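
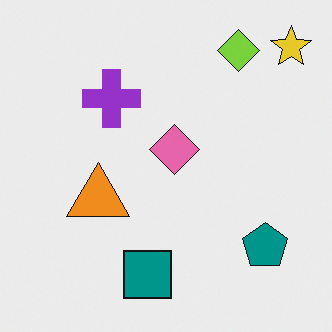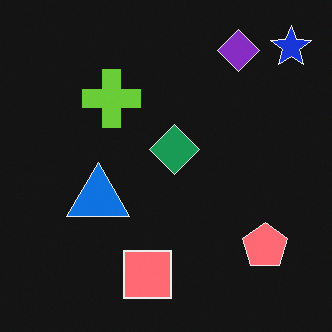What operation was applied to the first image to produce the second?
The transformation is: color-inverted (negative).

The light background has become dark and every shape's color is its complement — a photographic negative.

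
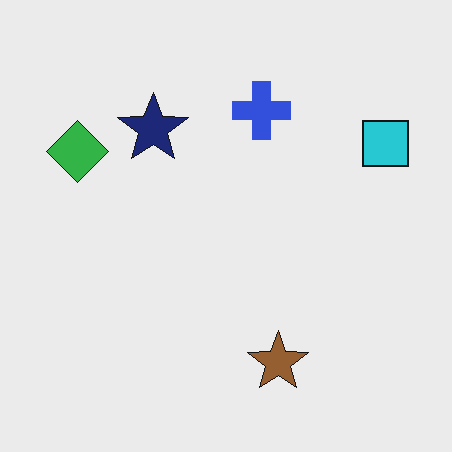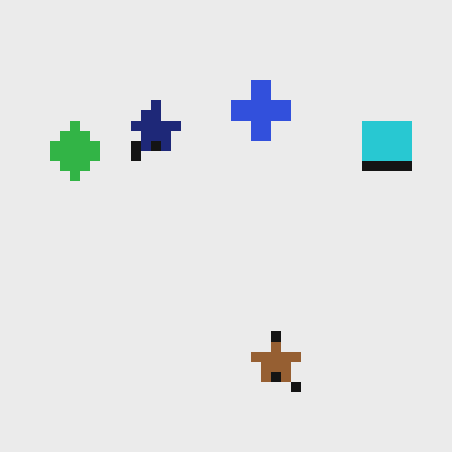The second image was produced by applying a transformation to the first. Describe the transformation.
This is the original image coarsely pixelated.

Shapes are reduced to large square blocks; fine edges and outlines are lost — a downscale-then-upscale (mosaic) effect.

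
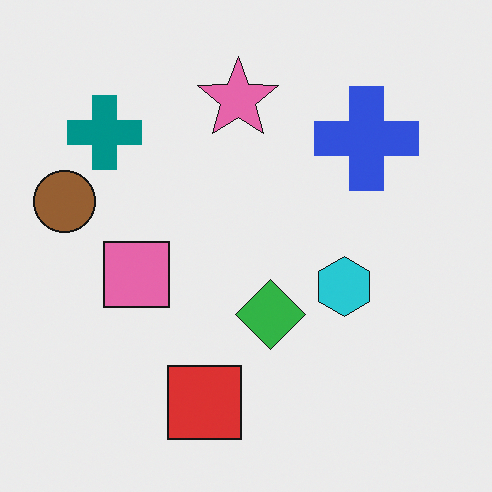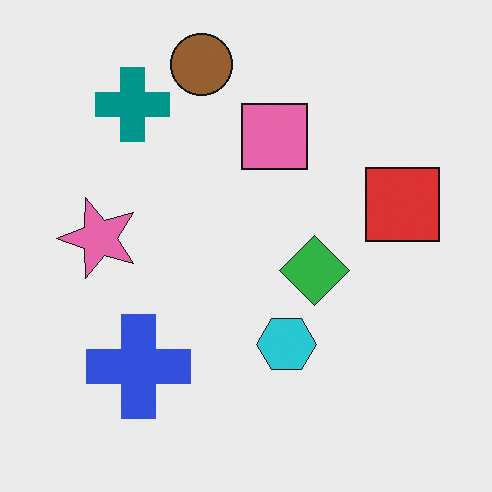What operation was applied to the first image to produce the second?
The second image is the first transposed (reflected across the top-left ↔ bottom-right diagonal).

Shapes have swapped their row and column positions — what was in the top-right is now in the bottom-left — a diagonal reflection.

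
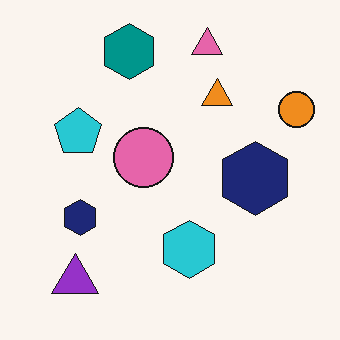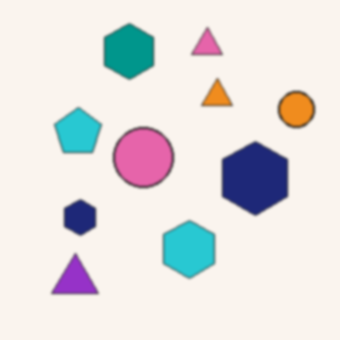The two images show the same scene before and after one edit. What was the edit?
It was slightly softened.

Shape edges and outlines are uniformly softened across the whole image.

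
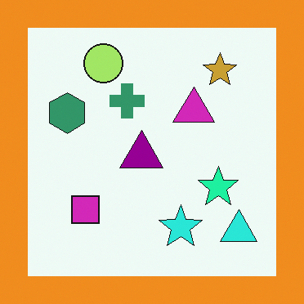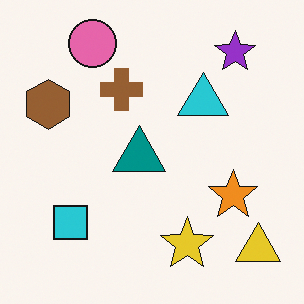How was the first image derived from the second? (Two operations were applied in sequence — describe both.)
The transformation is: hue-shifted by a moderate amount, then framed with a orange border.

Every shape's color has rotated by the same amount around the hue wheel — a uniform hue shift. A solid orange frame runs around the edge of the first image, with the content slightly shrunk inside it.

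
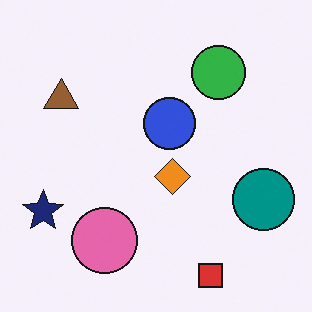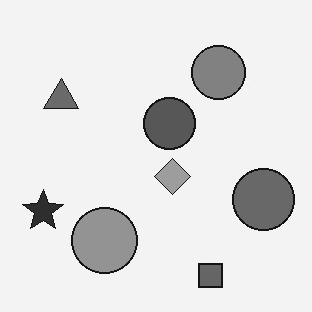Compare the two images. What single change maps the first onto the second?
Converted to grayscale.

All color is removed — every shape is now a shade of grey.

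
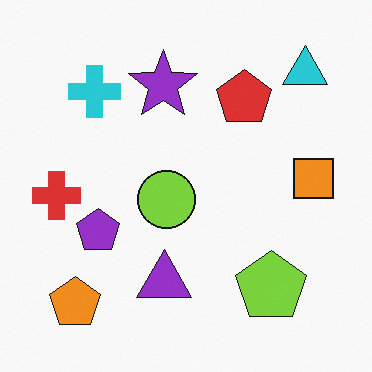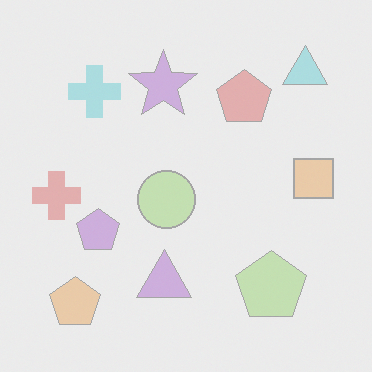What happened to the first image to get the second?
The transformation is: given much lower contrast.

Tones are pushed toward mid-grey across the whole image — a global contrast change.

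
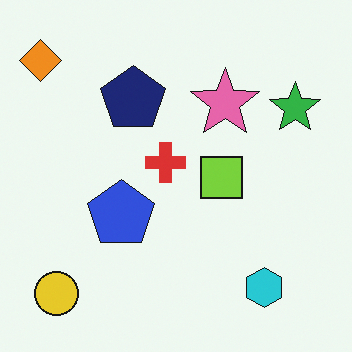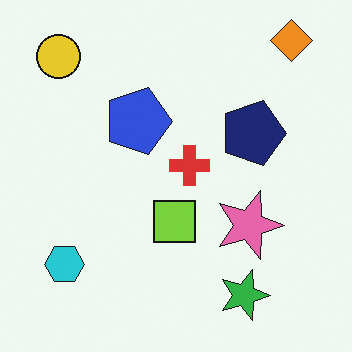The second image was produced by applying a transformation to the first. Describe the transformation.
This is the original image rotated 90° clockwise.

The orange diamond sits in the top-left of the first image and the top-right of the second — consistent with a whole-image 90° clockwise rotation.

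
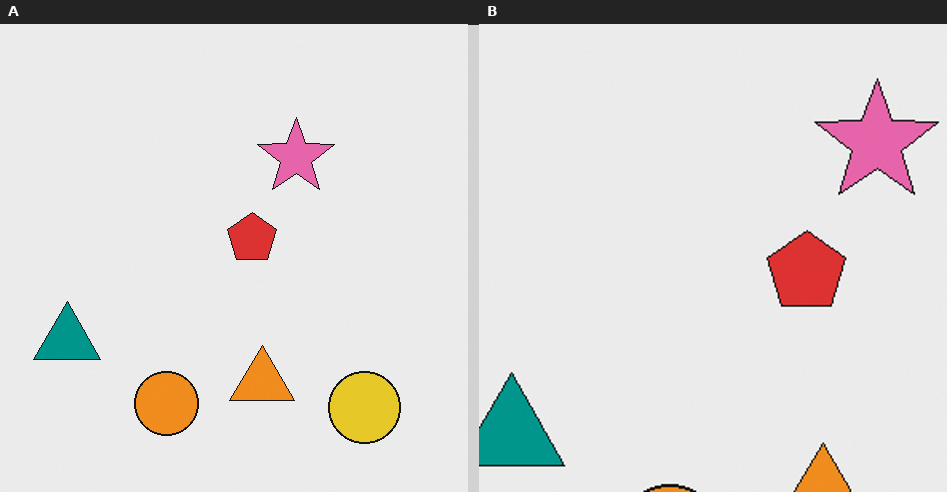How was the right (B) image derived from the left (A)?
The transformation is: cropped to a modestly smaller region and rescaled.

The visible shapes are larger and the field of view is narrower; shapes near the original edges may be partly or wholly outside the frame — a crop-and-rescale.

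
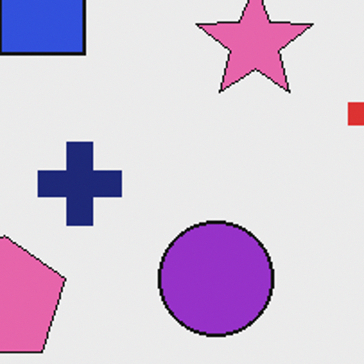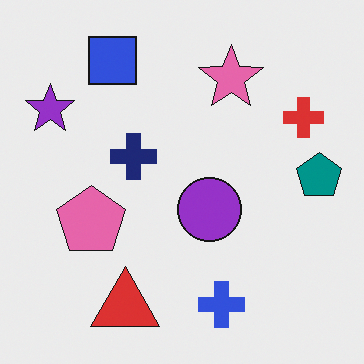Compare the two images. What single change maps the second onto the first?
The first image is the second cropped tightly and scaled back up.

The visible shapes are larger and the field of view is narrower; shapes near the original edges may be partly or wholly outside the frame — a crop-and-rescale.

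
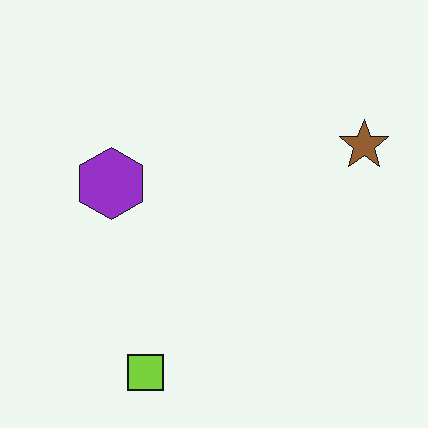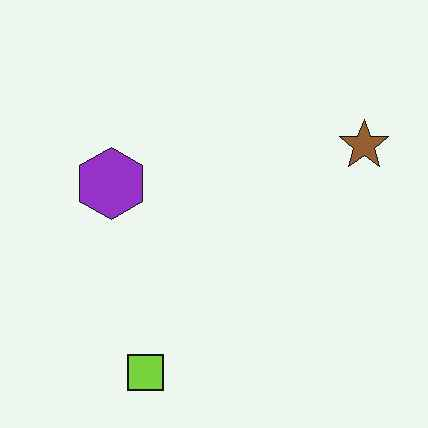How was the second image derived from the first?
The image was JPEG-compressed with visible artifacts.

Blocky 8×8 compression artifacts appear around shape edges and the flat background shows ringing — characteristic JPEG degradation.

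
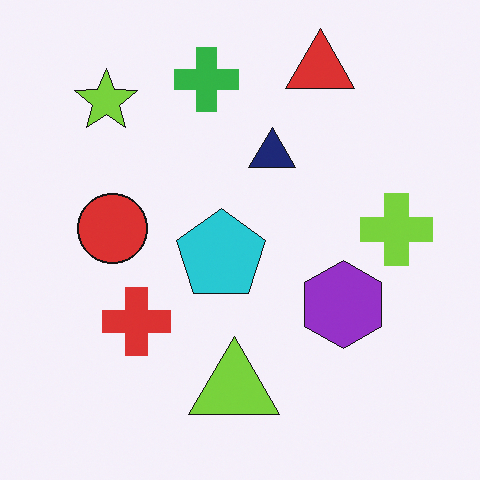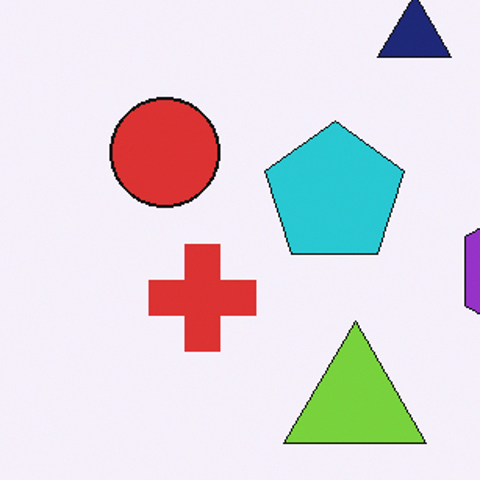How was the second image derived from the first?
Cropped to a modestly smaller region and rescaled.

The visible shapes are larger and the field of view is narrower; shapes near the original edges may be partly or wholly outside the frame — a crop-and-rescale.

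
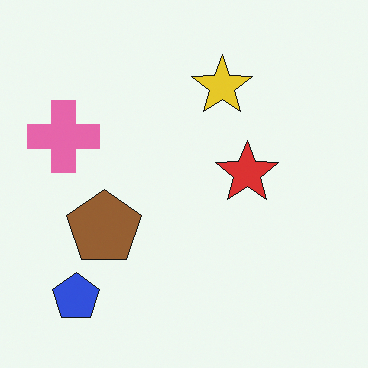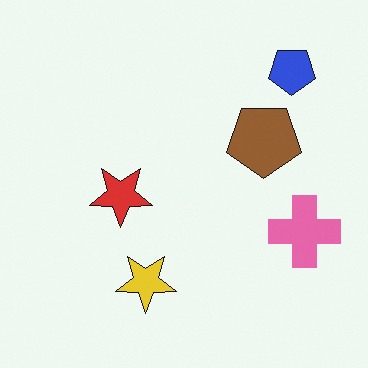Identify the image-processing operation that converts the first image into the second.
It was rotated 180°.

The blue pentagon sits in the bottom-left of the first image and the top-right of the second — consistent with a whole-image 180° rotation.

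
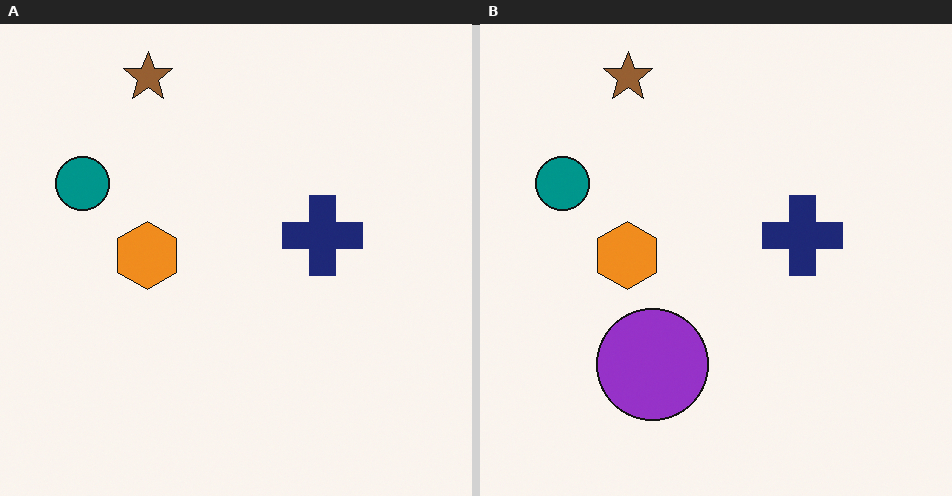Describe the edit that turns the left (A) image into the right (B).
It was overlaid with an additional purple circle.

A purple circle appears in the right (B) image that is absent from the left (A).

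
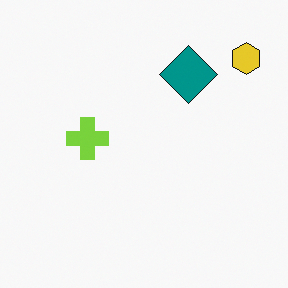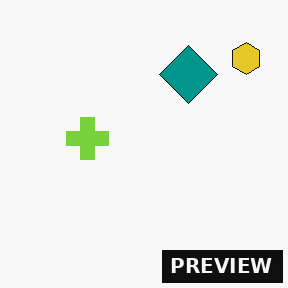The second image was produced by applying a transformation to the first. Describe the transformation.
It was watermarked with the text "PREVIEW" in the lower-right corner.

A dark label reading "PREVIEW" appears in the lower-right corner.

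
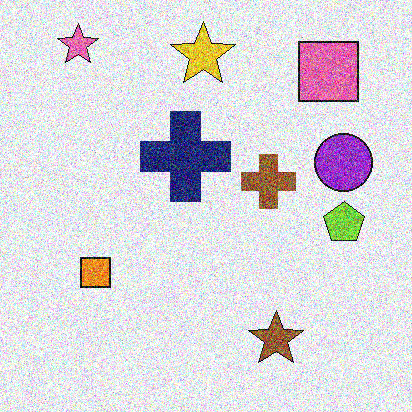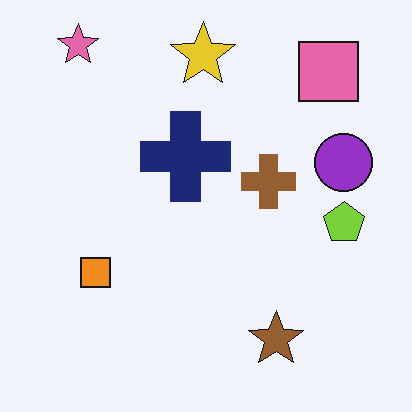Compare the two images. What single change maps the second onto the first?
This is the original image degraded with heavy additive noise.

Random speckle covers the whole image, including the flat background.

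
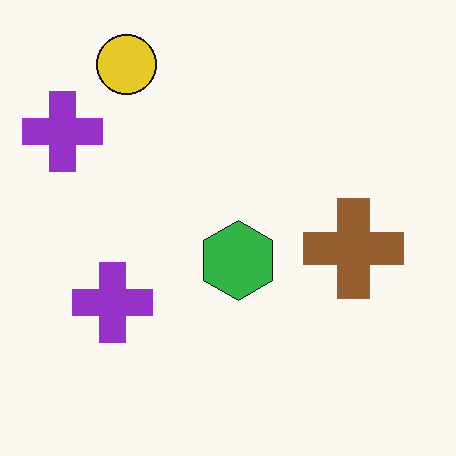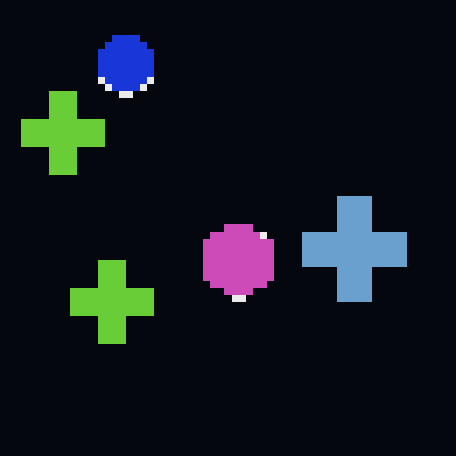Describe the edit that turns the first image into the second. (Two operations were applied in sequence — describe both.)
The second image is the first moderately pixelated, then color-inverted (negative).

Shapes are reduced to large square blocks; fine edges and outlines are lost — a downscale-then-upscale (mosaic) effect. The light background has become dark and every shape's color is its complement — a photographic negative.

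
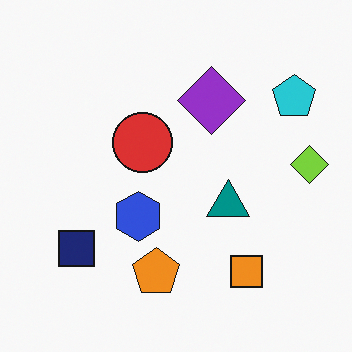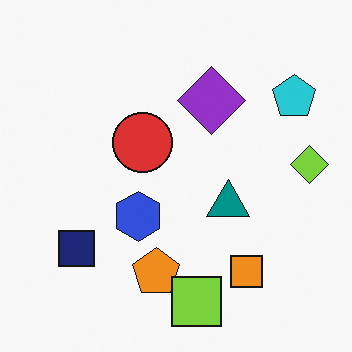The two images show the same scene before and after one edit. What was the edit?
Overlaid with an additional lime square.

A lime square appears in the second image that is absent from the first.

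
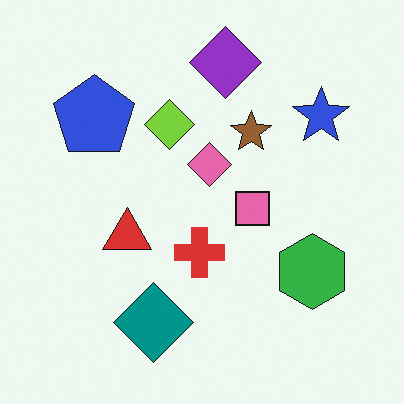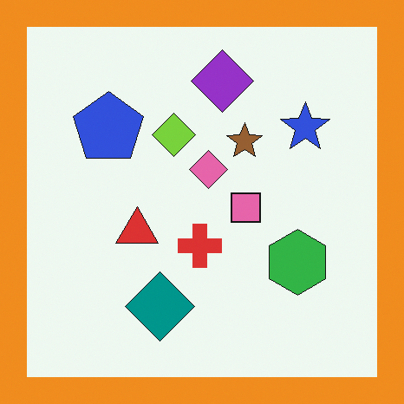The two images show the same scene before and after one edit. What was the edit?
This is the original image framed with a orange border.

A solid orange frame runs around the edge of the second image, with the content slightly shrunk inside it.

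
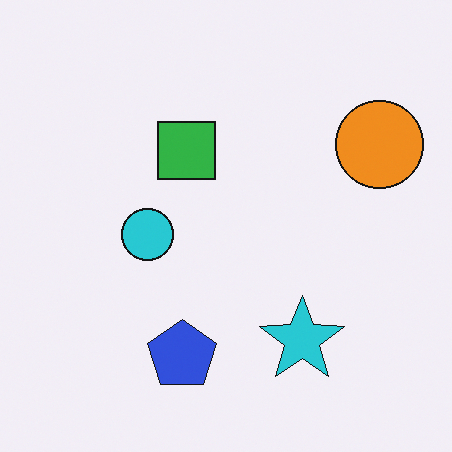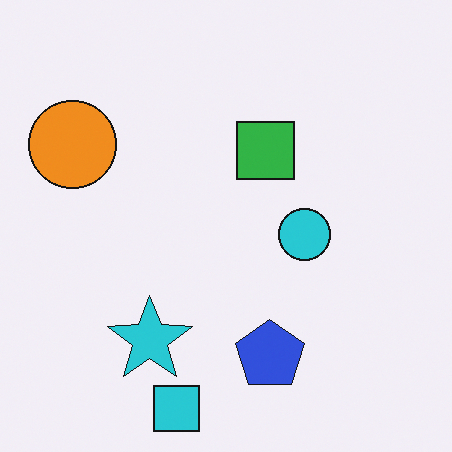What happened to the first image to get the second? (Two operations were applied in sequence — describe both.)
It was flipped horizontally (left ↔ right), then overlaid with an additional cyan square.

The orange circle is in the top-right of the first image and the top-left of the second — shapes on opposite sides of the vertical midline have swapped in a mirror flip. A cyan square appears in the second image that is absent from the first.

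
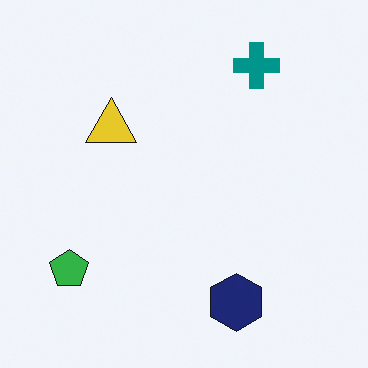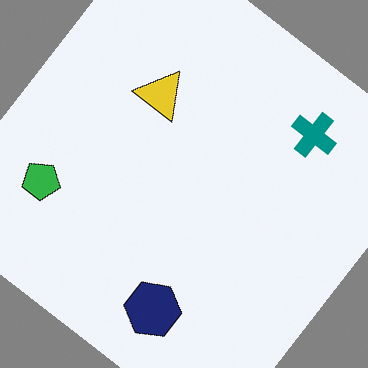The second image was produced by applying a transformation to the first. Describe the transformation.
This is the original image rotated clockwise by a large amount — several tens of degrees.

Every shape is tilted by the same angle and the image corners show triangular fill wedges — a whole-image rotation by a non-right angle.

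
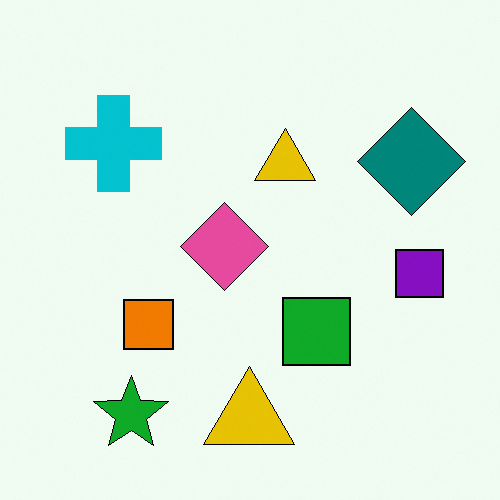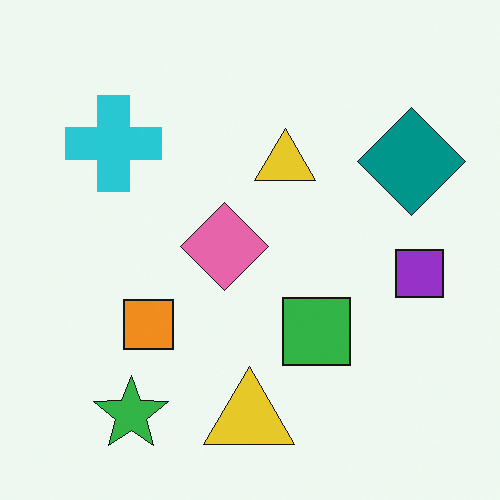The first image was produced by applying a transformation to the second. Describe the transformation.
This is the original image given slightly increased contrast.

Tones are pushed away from mid-grey across the whole image — a global contrast change.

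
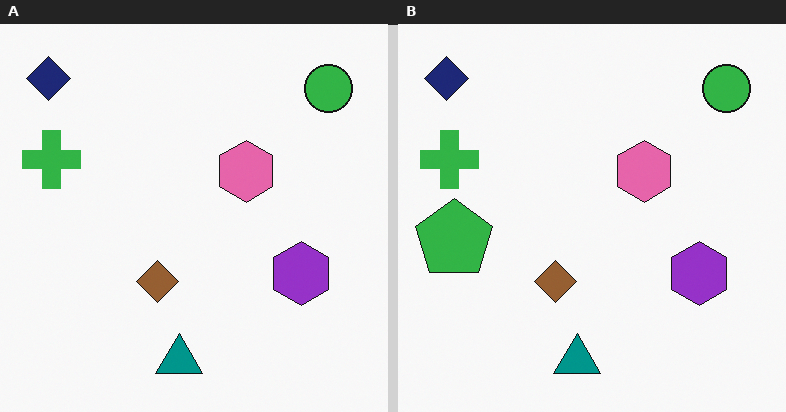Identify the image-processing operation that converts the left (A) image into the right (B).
Overlaid with an additional green pentagon.

A green pentagon appears in the right (B) image that is absent from the left (A).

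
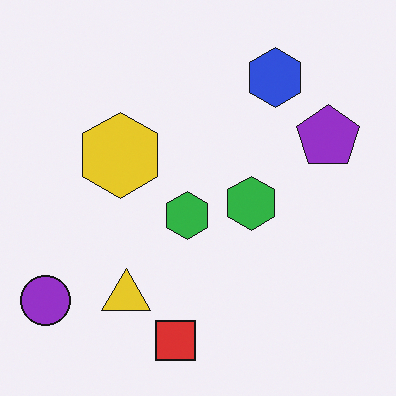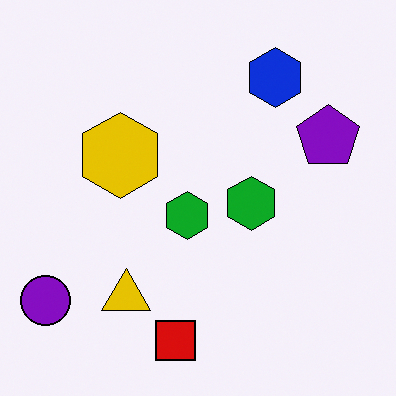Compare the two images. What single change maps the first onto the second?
The transformation is: given slightly increased contrast.

Tones are pushed away from mid-grey across the whole image — a global contrast change.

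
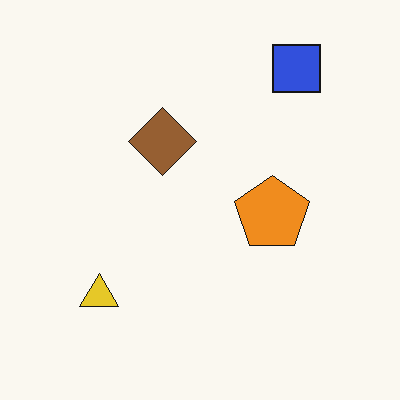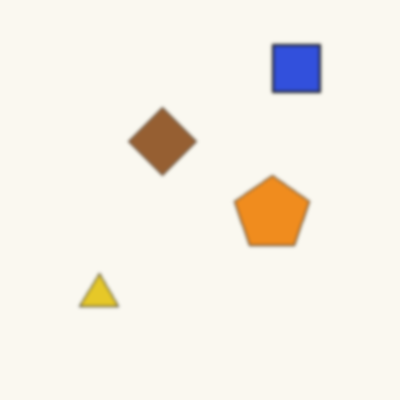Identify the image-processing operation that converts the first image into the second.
Slightly softened.

Shape edges and outlines are uniformly softened across the whole image.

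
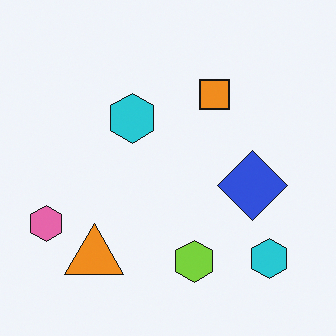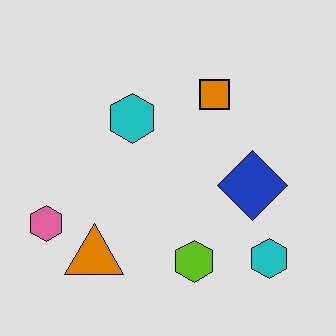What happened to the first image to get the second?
The transformation is: posterized to a reduced palette.

Each flat color has snapped to a coarser quantized level — most visibly, the near-white background has dropped to a flat grey.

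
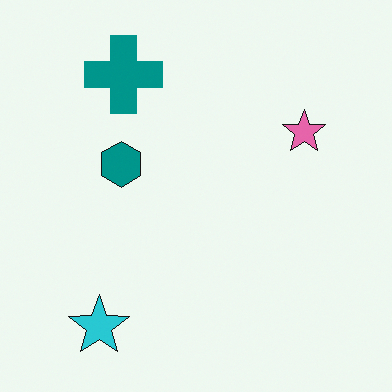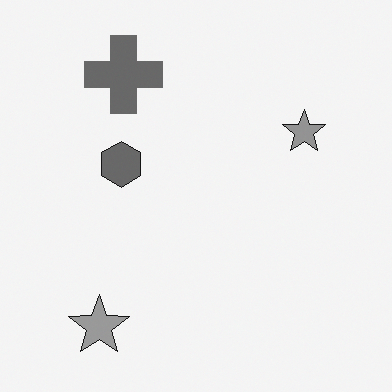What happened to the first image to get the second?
Converted to grayscale.

All color is removed — every shape is now a shade of grey.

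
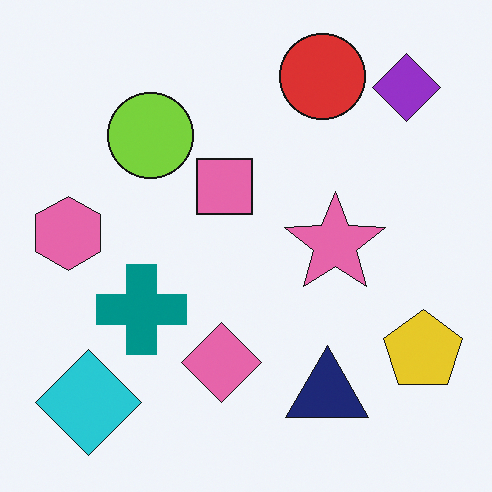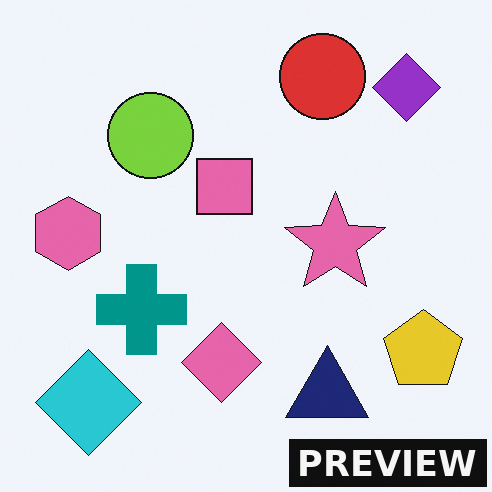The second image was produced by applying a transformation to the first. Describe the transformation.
This is the original image watermarked with the text "PREVIEW" in the lower-right corner.

A dark label reading "PREVIEW" appears in the lower-right corner.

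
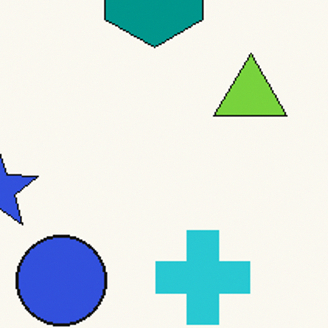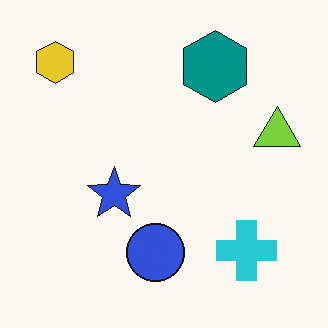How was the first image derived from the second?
It was cropped to a modestly smaller region and rescaled.

The visible shapes are larger and the field of view is narrower; shapes near the original edges may be partly or wholly outside the frame — a crop-and-rescale.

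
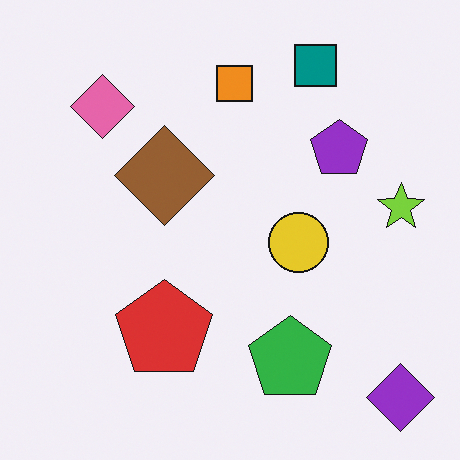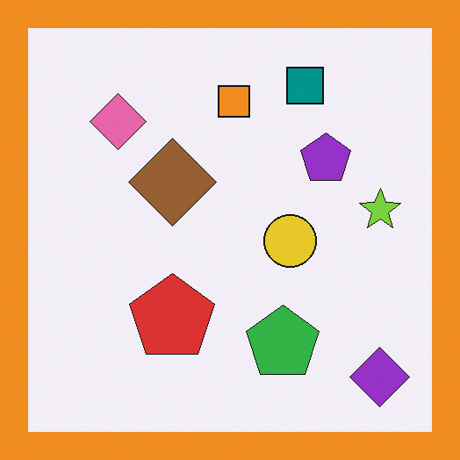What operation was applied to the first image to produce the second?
It was framed with a orange border.

A solid orange frame runs around the edge of the second image, with the content slightly shrunk inside it.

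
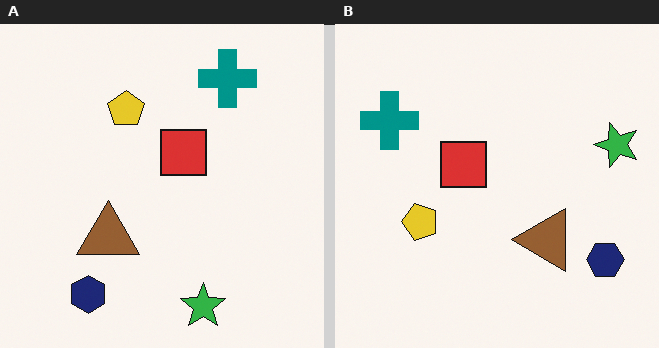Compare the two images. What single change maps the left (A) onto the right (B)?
The image was rotated 90° counter-clockwise.

The navy hexagon sits in the bottom-left of the left (A) image and the bottom-right of the right (B) — consistent with a whole-image 90° counter-clockwise rotation.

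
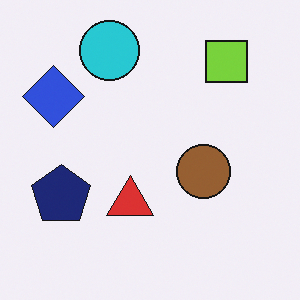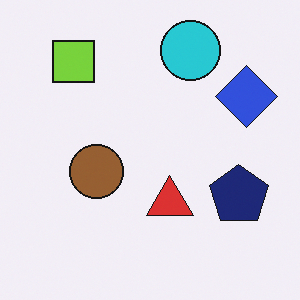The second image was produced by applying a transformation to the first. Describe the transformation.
This is the original image flipped horizontally (left ↔ right).

The blue diamond is in the top-left of the first image and the top-right of the second — shapes on opposite sides of the vertical midline have swapped in a mirror flip.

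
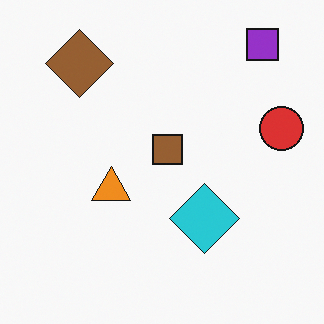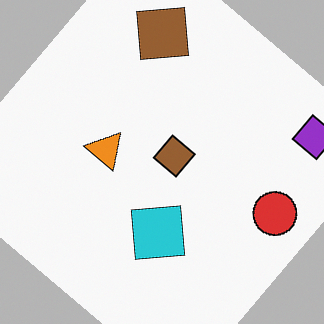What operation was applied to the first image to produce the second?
The image was rotated clockwise by a large amount — several tens of degrees.

Every shape is tilted by the same angle and the image corners show triangular fill wedges — a whole-image rotation by a non-right angle.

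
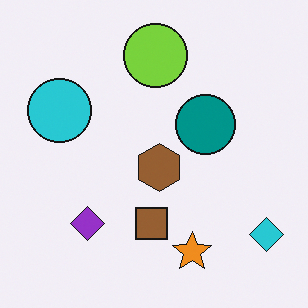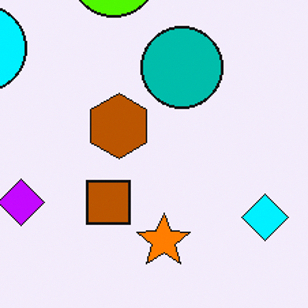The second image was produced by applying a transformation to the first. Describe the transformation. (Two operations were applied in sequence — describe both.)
The image was heavily oversaturated, then cropped slightly and scaled back up.

All colors are more vivid — a global saturation change. The visible shapes are larger and the field of view is narrower; shapes near the original edges may be partly or wholly outside the frame — a crop-and-rescale.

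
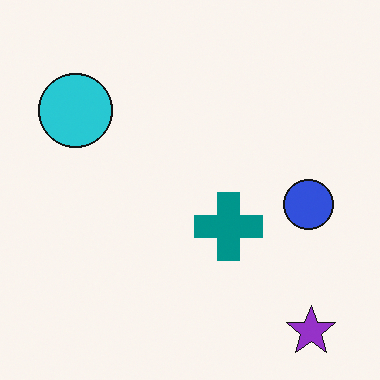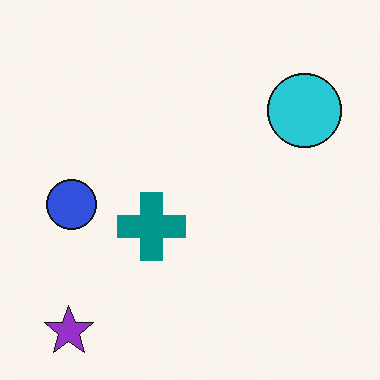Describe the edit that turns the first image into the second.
The second image is the first flipped horizontally (left ↔ right).

The purple star is in the bottom-right of the first image and the bottom-left of the second — shapes on opposite sides of the vertical midline have swapped in a mirror flip.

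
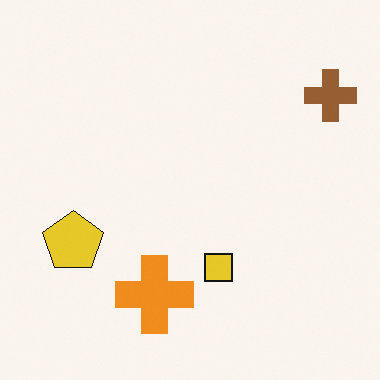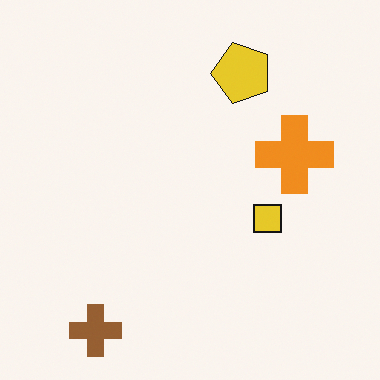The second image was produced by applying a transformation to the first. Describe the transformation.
The image was transposed (reflected across the top-left ↔ bottom-right diagonal).

Shapes have swapped their row and column positions — what was in the top-right is now in the bottom-left — a diagonal reflection.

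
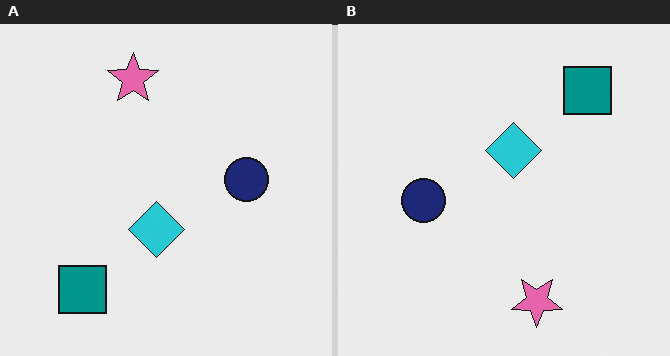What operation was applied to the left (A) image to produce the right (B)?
This is the original image rotated 180°.

The teal square sits in the bottom-left of the left (A) image and the top-right of the right (B) — consistent with a whole-image 180° rotation.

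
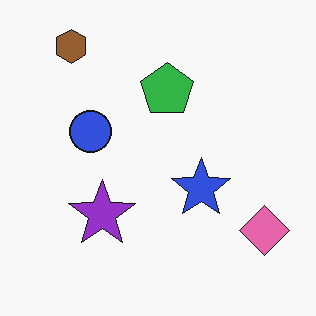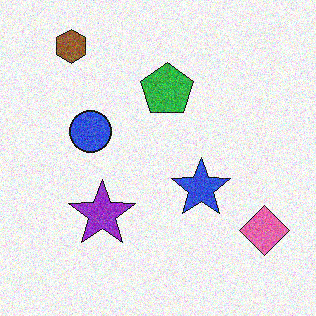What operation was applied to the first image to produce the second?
It was degraded with visible gaussian noise.

Random speckle covers the whole image, including the flat background.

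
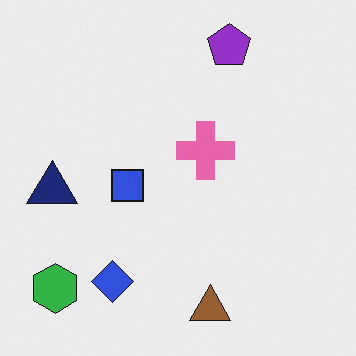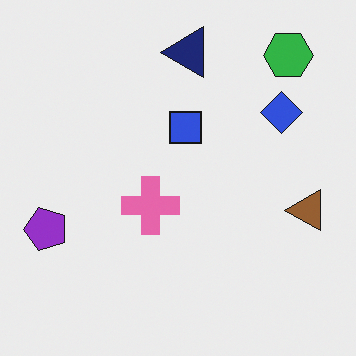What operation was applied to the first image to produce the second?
This is the original image transposed (reflected across the top-left ↔ bottom-right diagonal).

Shapes have swapped their row and column positions — what was in the top-right is now in the bottom-left — a diagonal reflection.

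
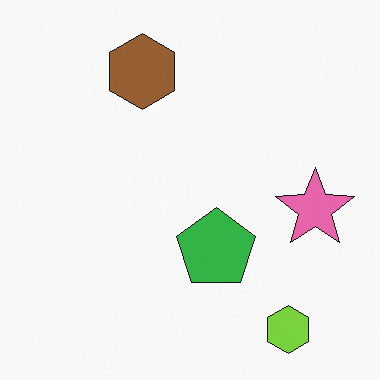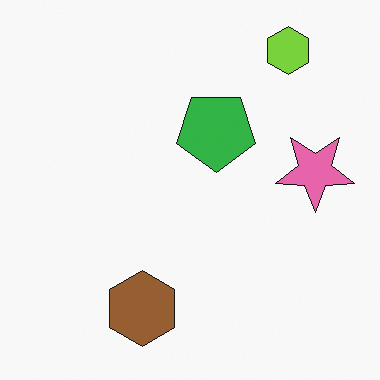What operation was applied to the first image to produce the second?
The transformation is: flipped vertically (top ↔ bottom).

The lime hexagon is in the bottom-right of the first image and the top-right of the second — shapes on opposite sides of the horizontal midline have swapped in a mirror flip.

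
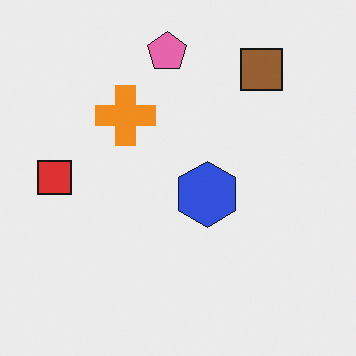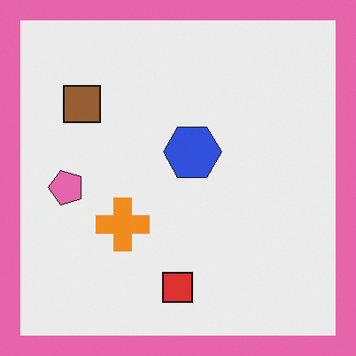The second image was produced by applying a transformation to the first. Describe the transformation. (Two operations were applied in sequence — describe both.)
Rotated 90° counter-clockwise, then framed with a pink border.

The brown square sits in the top-right of the first image and the top-left of the second — consistent with a whole-image 90° counter-clockwise rotation. A solid pink frame runs around the edge of the second image, with the content slightly shrunk inside it.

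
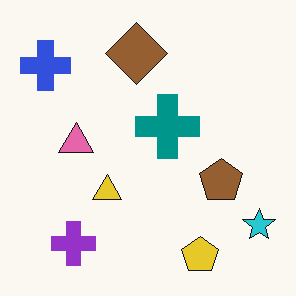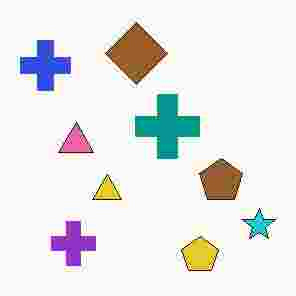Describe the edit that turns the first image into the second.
The image was degraded with heavy JPEG compression.

Blocky 8×8 compression artifacts appear around shape edges and the flat background shows ringing — characteristic JPEG degradation.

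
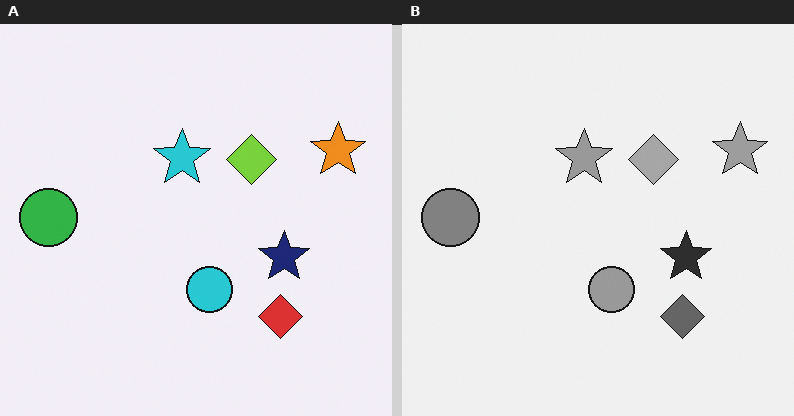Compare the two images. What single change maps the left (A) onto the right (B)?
It was converted to grayscale.

All color is removed — every shape is now a shade of grey.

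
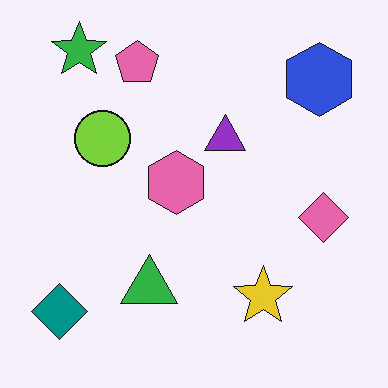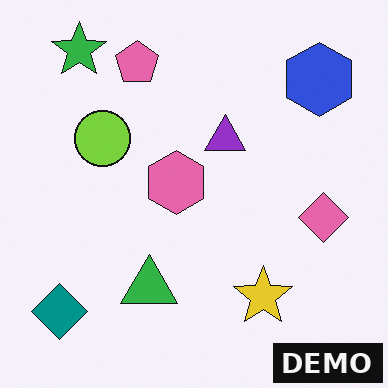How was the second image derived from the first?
The image was watermarked with the text "DEMO" in the lower-right corner.

A dark label reading "DEMO" appears in the lower-right corner.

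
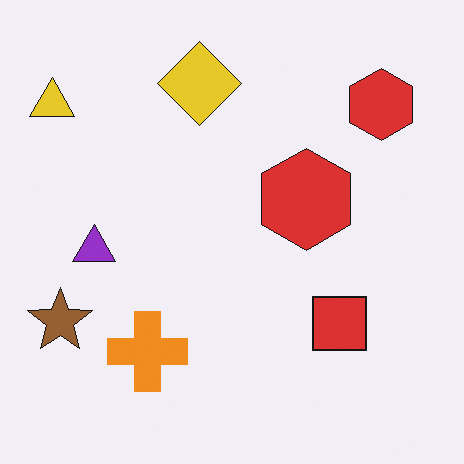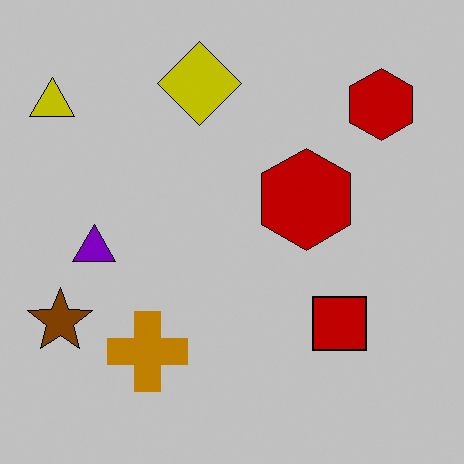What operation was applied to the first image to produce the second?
This is the original image aggressively posterized.

Each flat color has snapped to a coarser quantized level — most visibly, the near-white background has dropped to a flat grey.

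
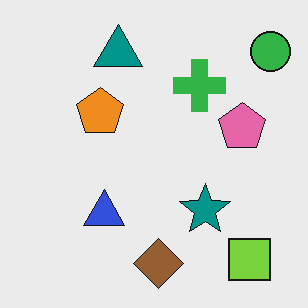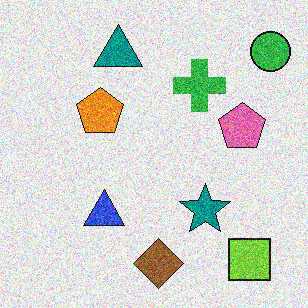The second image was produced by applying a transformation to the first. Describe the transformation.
This is the original image degraded with a thick layer of grain.

Random speckle covers the whole image, including the flat background.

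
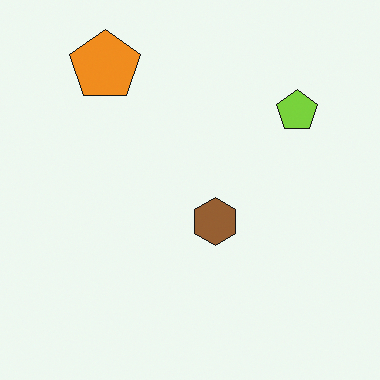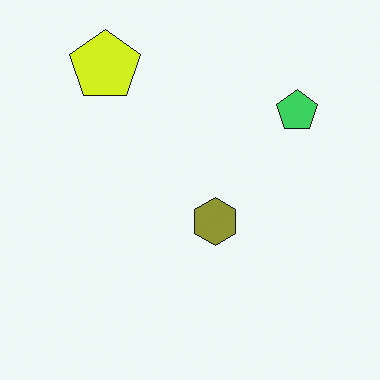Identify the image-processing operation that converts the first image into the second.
The transformation is: hue-shifted by a small amount.

Every shape's color has rotated by the same amount around the hue wheel — a uniform hue shift.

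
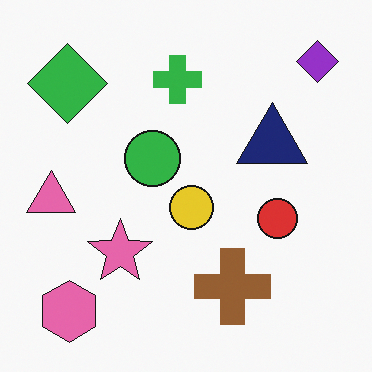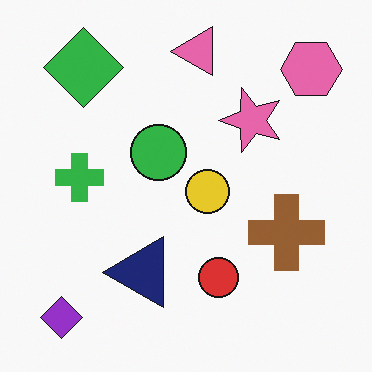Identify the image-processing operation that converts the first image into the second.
Transposed (reflected across the top-left ↔ bottom-right diagonal).

Shapes have swapped their row and column positions — what was in the top-right is now in the bottom-left — a diagonal reflection.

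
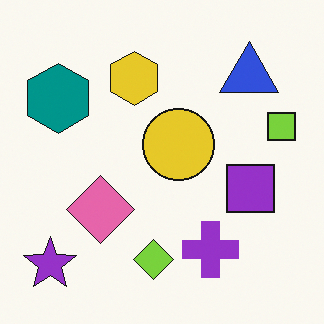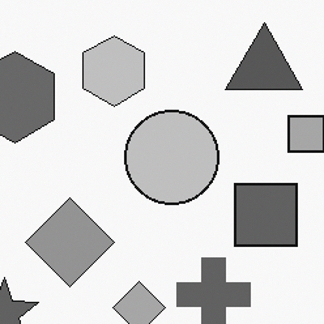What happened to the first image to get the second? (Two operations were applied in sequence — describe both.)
It was converted to grayscale, then cropped to a modestly smaller region and rescaled.

All color is removed — every shape is now a shade of grey. The visible shapes are larger and the field of view is narrower; shapes near the original edges may be partly or wholly outside the frame — a crop-and-rescale.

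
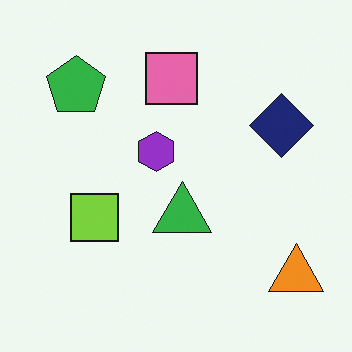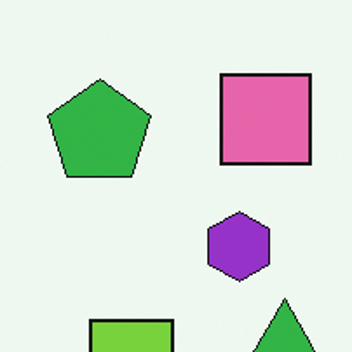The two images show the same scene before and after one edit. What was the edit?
The transformation is: cropped to a noticeably smaller region and rescaled.

The visible shapes are larger and the field of view is narrower; shapes near the original edges may be partly or wholly outside the frame — a crop-and-rescale.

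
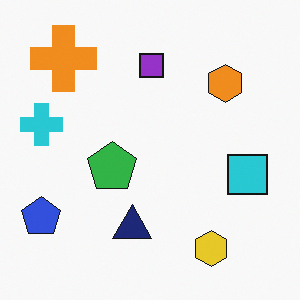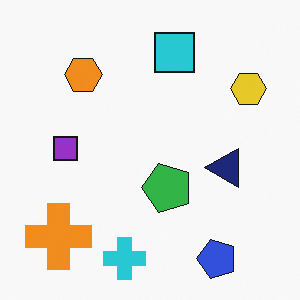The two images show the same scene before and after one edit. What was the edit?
Rotated 90° counter-clockwise.

The blue pentagon sits in the bottom-left of the first image and the bottom-right of the second — consistent with a whole-image 90° counter-clockwise rotation.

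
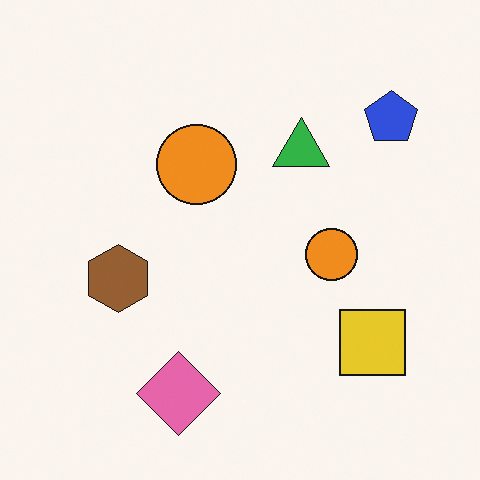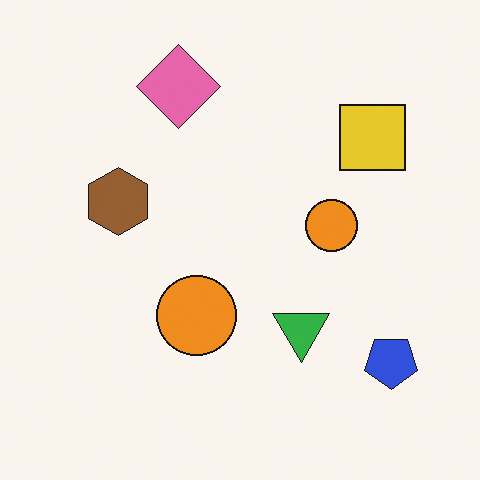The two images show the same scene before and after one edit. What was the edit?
The transformation is: flipped vertically (top ↔ bottom).

The pink diamond is in the bottom of the first image and the top of the second — shapes on opposite sides of the horizontal midline have swapped in a mirror flip.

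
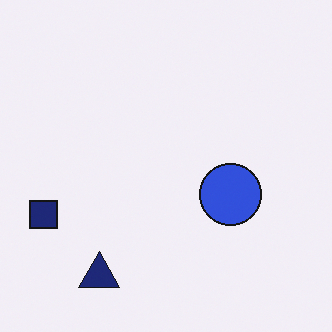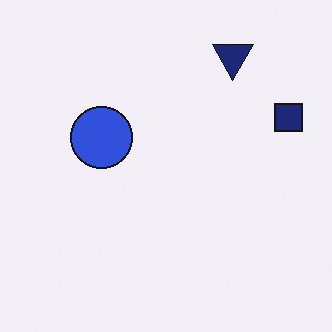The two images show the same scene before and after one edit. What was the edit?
The transformation is: rotated 180°.

The navy square sits in the left of the first image and the right of the second — consistent with a whole-image 180° rotation.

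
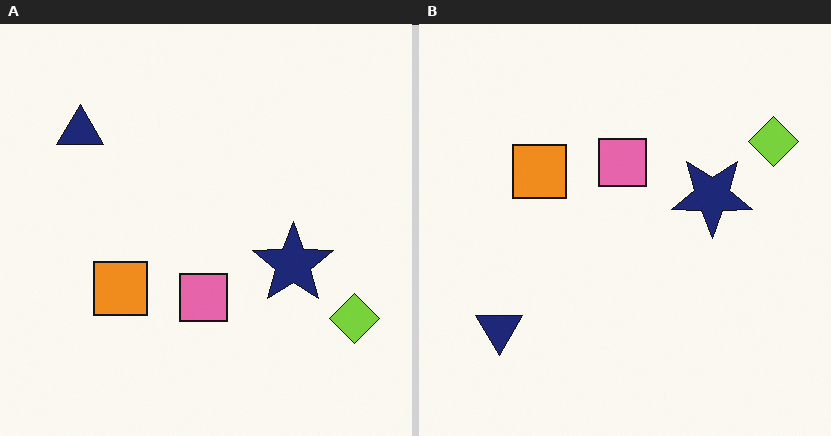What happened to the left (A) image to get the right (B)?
This is the original image flipped vertically (top ↔ bottom).

The navy triangle is in the top-left of the left (A) image and the bottom-left of the right (B) — shapes on opposite sides of the horizontal midline have swapped in a mirror flip.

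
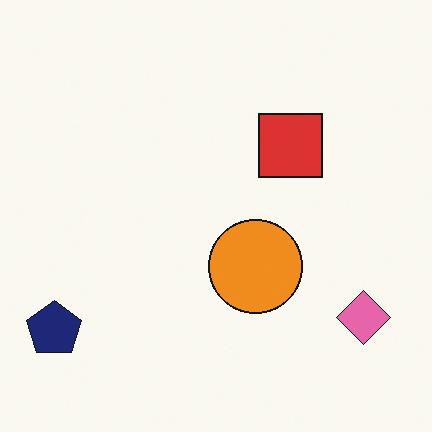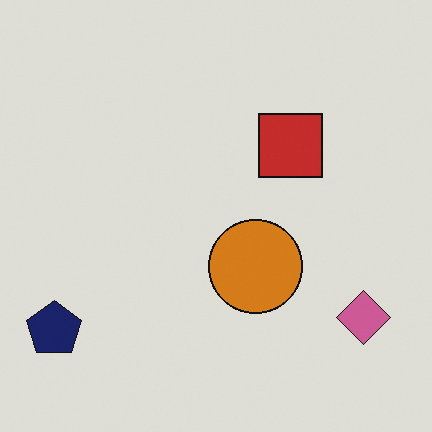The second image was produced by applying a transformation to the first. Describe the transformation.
The transformation is: slightly darkened.

Every pixel — background and shapes alike — is uniformly darkened.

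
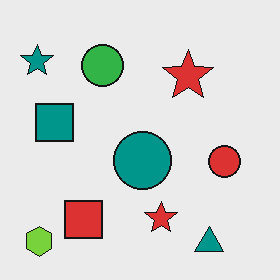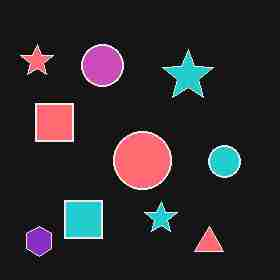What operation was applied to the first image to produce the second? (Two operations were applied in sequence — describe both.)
The transformation is: heavily JPEG-compressed with obvious blocking artifacts, then color-inverted (negative).

Blocky 8×8 compression artifacts appear around shape edges and the flat background shows ringing — characteristic JPEG degradation. The light background has become dark and every shape's color is its complement — a photographic negative.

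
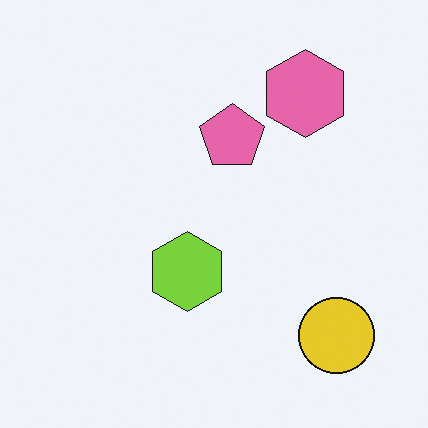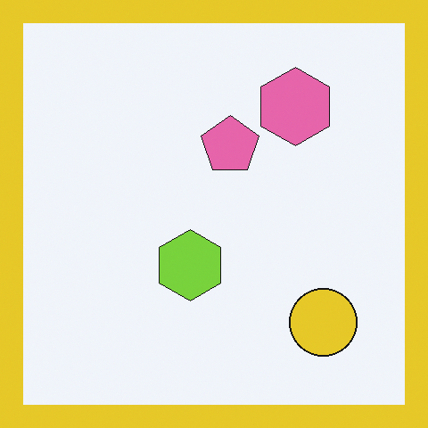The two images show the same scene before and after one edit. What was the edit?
It was framed with a yellow border.

A solid yellow frame runs around the edge of the second image, with the content slightly shrunk inside it.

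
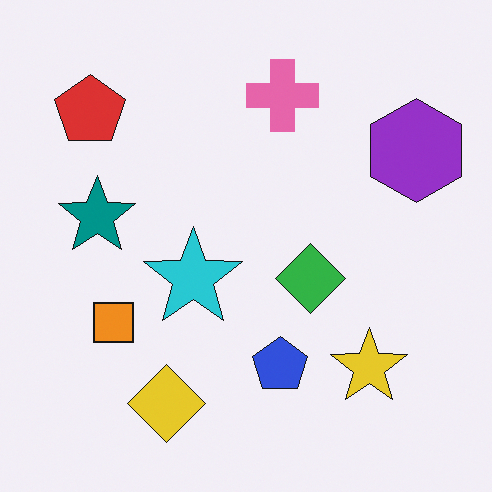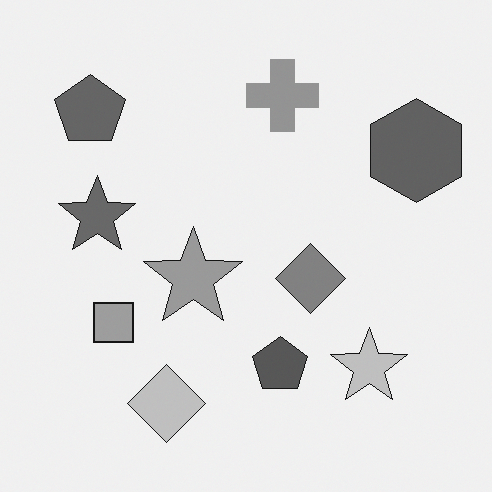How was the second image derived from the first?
The transformation is: converted to grayscale.

All color is removed — every shape is now a shade of grey.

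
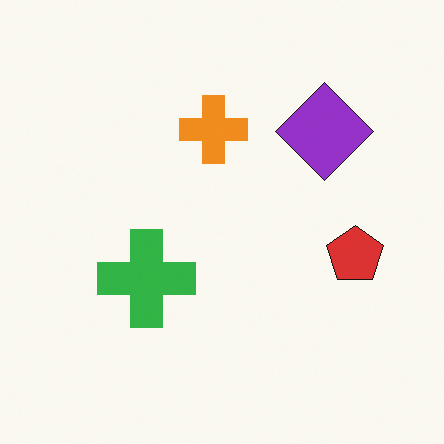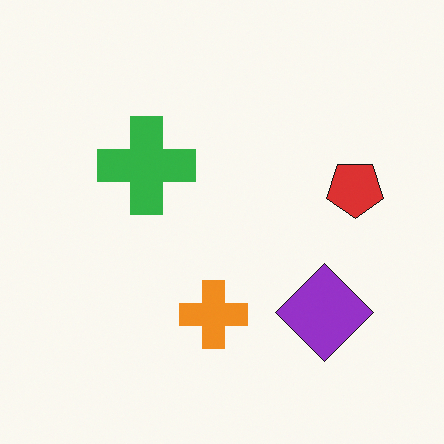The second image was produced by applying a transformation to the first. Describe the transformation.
The transformation is: flipped vertically (top ↔ bottom).

The orange cross is in the top of the first image and the bottom of the second — shapes on opposite sides of the horizontal midline have swapped in a mirror flip.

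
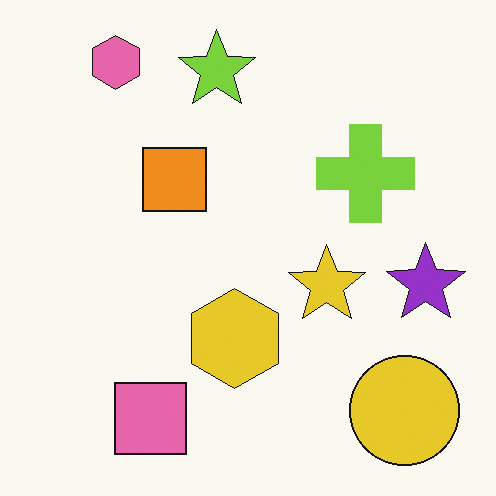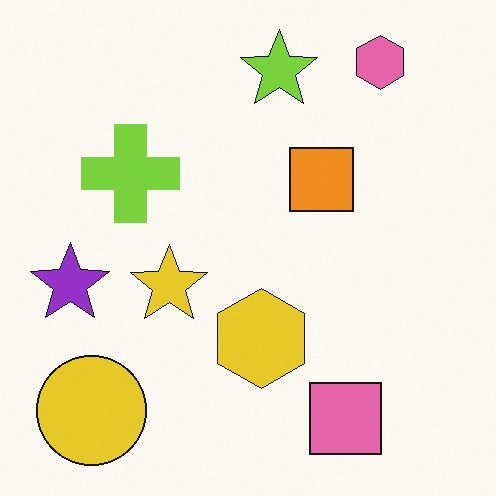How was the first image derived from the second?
Flipped horizontally (left ↔ right).

The purple star is in the left of the second image and the right of the first — shapes on opposite sides of the vertical midline have swapped in a mirror flip.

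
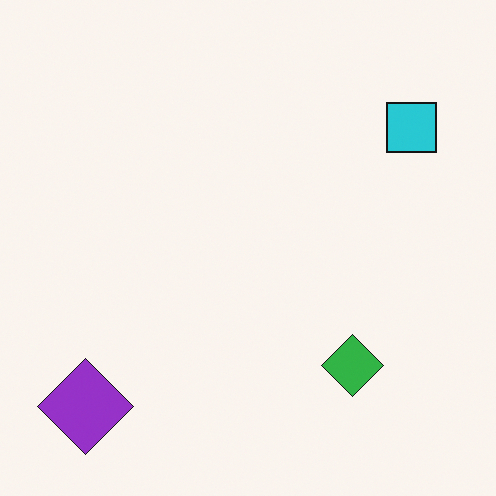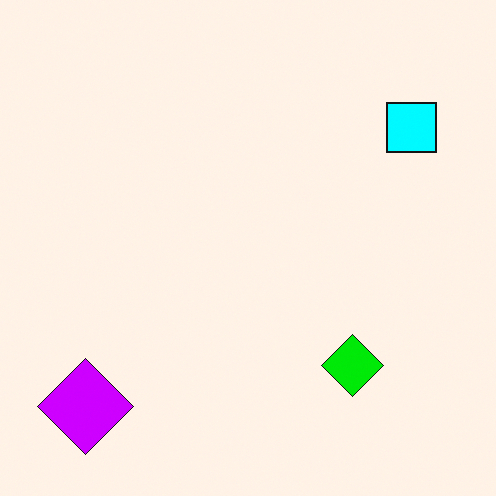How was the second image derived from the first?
Heavily oversaturated.

All colors are more vivid — a global saturation change.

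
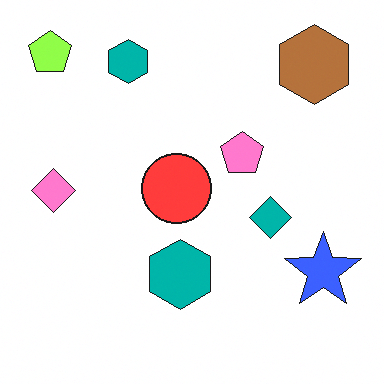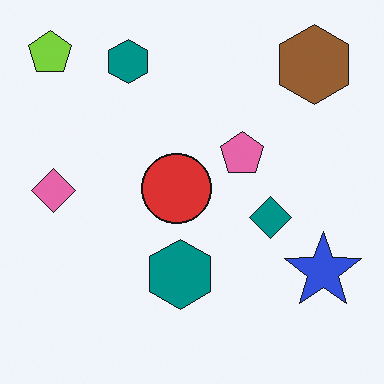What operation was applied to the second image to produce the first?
The image was brightened a little.

Every pixel — background and shapes alike — is uniformly brightened.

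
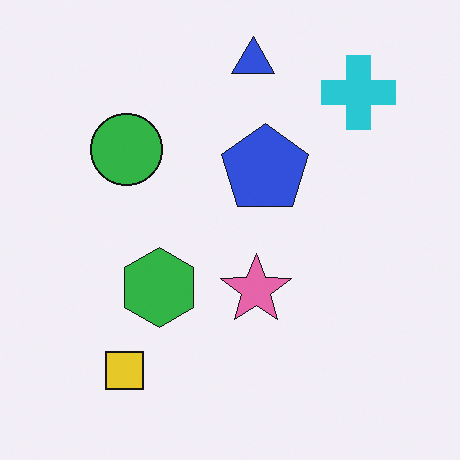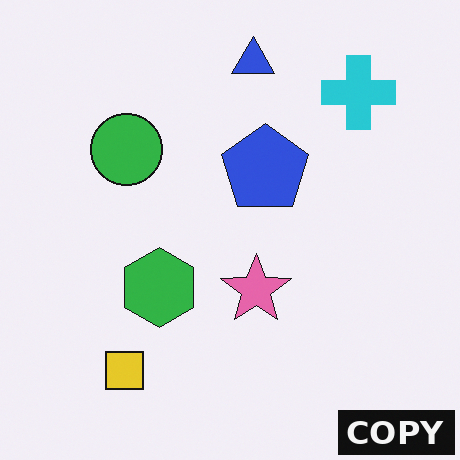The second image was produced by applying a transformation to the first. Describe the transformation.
It was watermarked with the text "COPY" in the lower-right corner.

A dark label reading "COPY" appears in the lower-right corner.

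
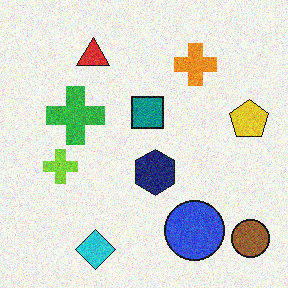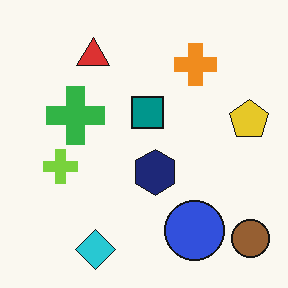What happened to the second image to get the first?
This is the original image degraded with moderate additive noise.

Random speckle covers the whole image, including the flat background.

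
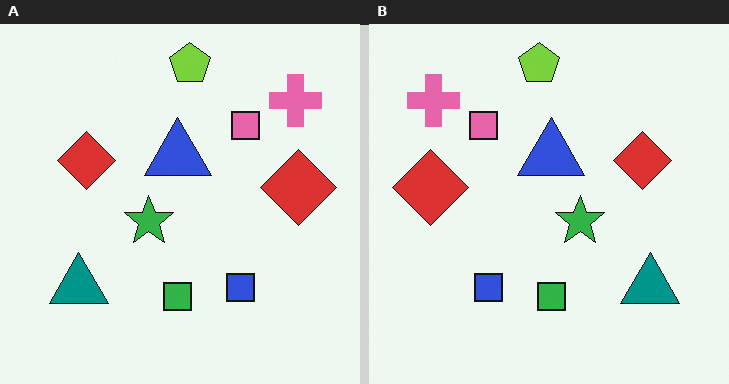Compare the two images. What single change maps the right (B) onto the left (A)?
The transformation is: flipped horizontally (left ↔ right).

The pink cross is in the top-left of the right (B) image and the top-right of the left (A) — shapes on opposite sides of the vertical midline have swapped in a mirror flip.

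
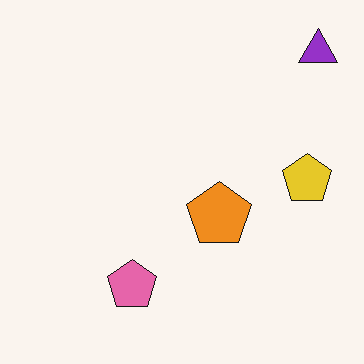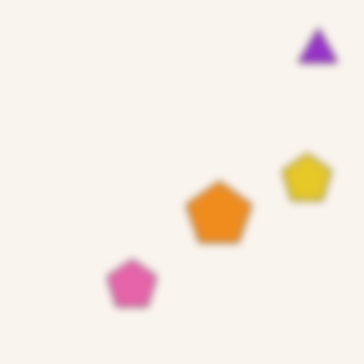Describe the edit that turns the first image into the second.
It was noticeably gaussian-blurred.

Shape edges and outlines are uniformly softened across the whole image.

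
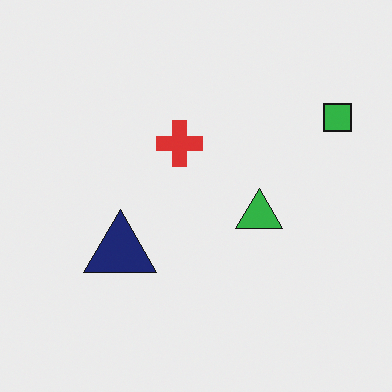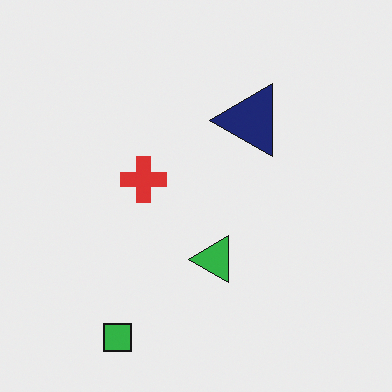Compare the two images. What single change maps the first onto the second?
It was transposed (reflected across the top-left ↔ bottom-right diagonal).

Shapes have swapped their row and column positions — what was in the top-right is now in the bottom-left — a diagonal reflection.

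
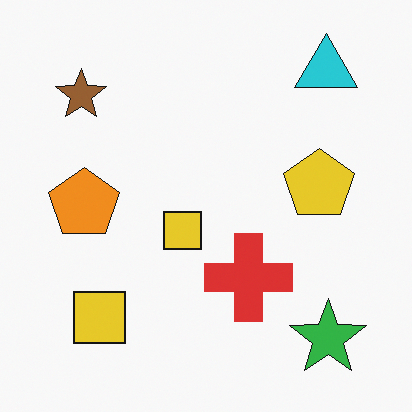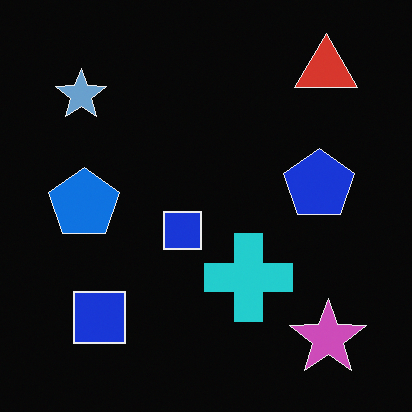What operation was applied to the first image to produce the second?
The transformation is: color-inverted (negative).

The light background has become dark and every shape's color is its complement — a photographic negative.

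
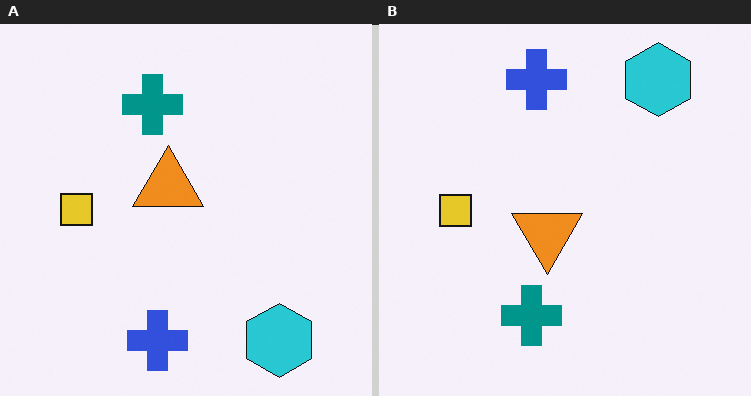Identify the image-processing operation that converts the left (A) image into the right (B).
The right (B) image is the left (A) flipped vertically (top ↔ bottom).

The cyan hexagon is in the bottom-right of the left (A) image and the top-right of the right (B) — shapes on opposite sides of the horizontal midline have swapped in a mirror flip.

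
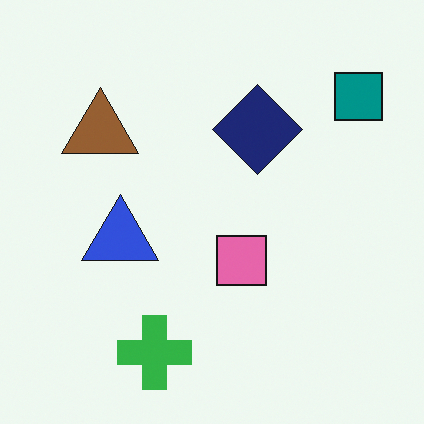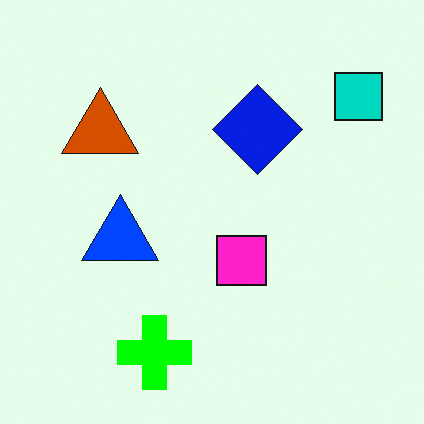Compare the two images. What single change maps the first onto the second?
This is the original image made much more vivid (saturation change).

All colors are more vivid — a global saturation change.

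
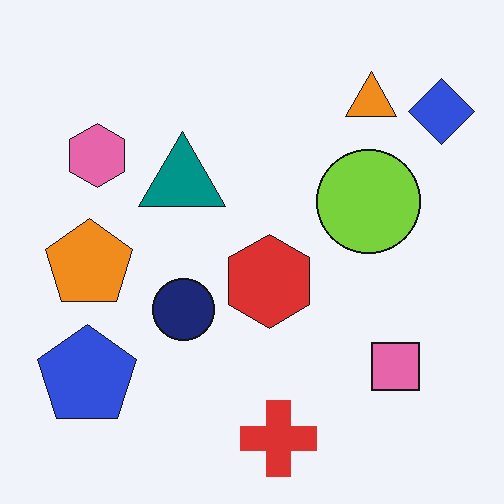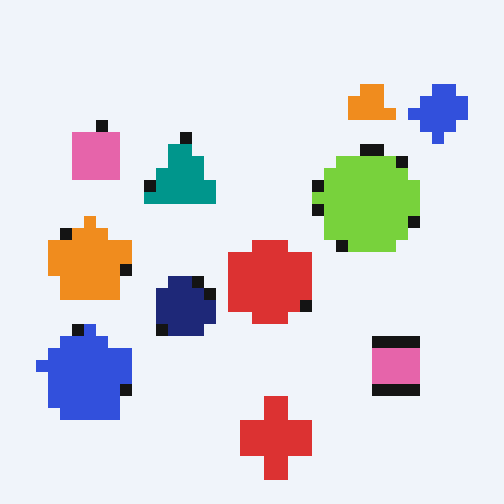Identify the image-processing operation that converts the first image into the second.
This is the original image heavily pixelated into large blocks.

Shapes are reduced to large square blocks; fine edges and outlines are lost — a downscale-then-upscale (mosaic) effect.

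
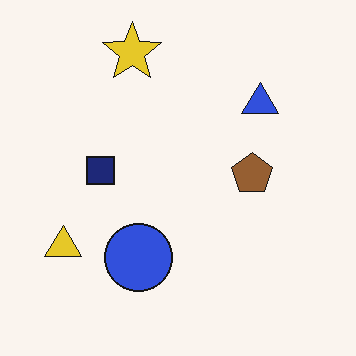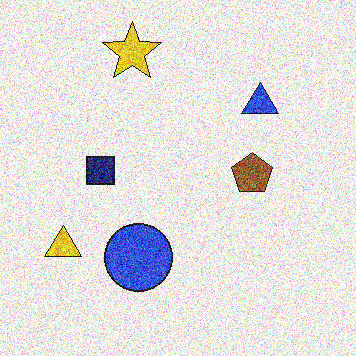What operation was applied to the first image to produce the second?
This is the original image degraded with strong gaussian noise.

Random speckle covers the whole image, including the flat background.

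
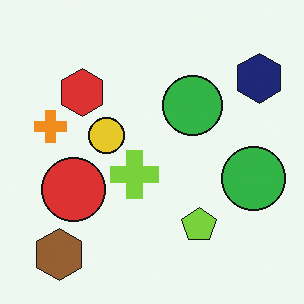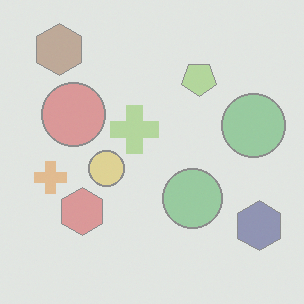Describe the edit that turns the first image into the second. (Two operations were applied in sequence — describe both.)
Given much lower contrast, then flipped vertically (top ↔ bottom).

Tones are pushed toward mid-grey across the whole image — a global contrast change. The brown hexagon is in the bottom-left of the first image and the top-left of the second — shapes on opposite sides of the horizontal midline have swapped in a mirror flip.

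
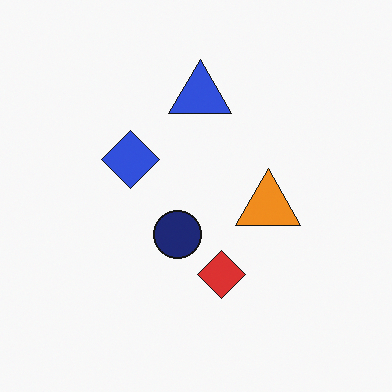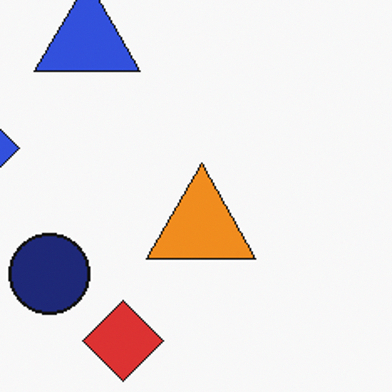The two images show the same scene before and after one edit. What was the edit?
The image was cropped tightly and scaled back up.

The visible shapes are larger and the field of view is narrower; shapes near the original edges may be partly or wholly outside the frame — a crop-and-rescale.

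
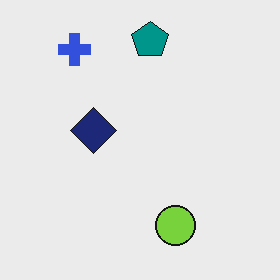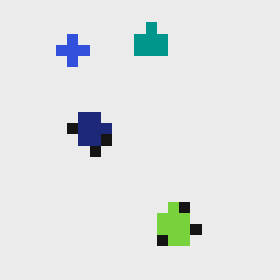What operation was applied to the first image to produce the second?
Heavily pixelated into large blocks.

Shapes are reduced to large square blocks; fine edges and outlines are lost — a downscale-then-upscale (mosaic) effect.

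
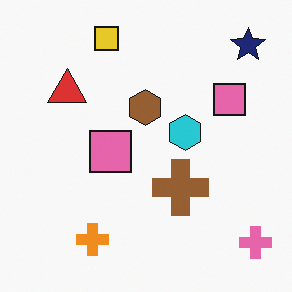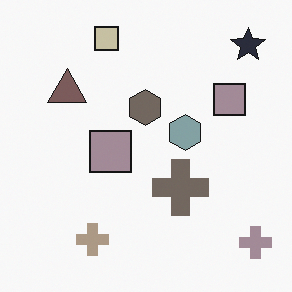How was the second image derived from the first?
The second image is the first made much more muted (saturation change).

All colors are more muted and greyish — a global saturation change.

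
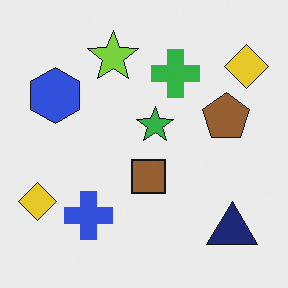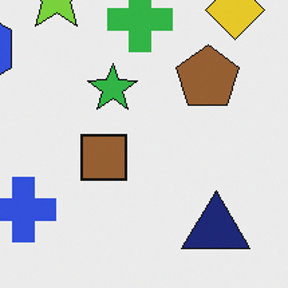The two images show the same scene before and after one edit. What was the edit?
The transformation is: cropped to a modestly smaller region and rescaled.

The visible shapes are larger and the field of view is narrower; shapes near the original edges may be partly or wholly outside the frame — a crop-and-rescale.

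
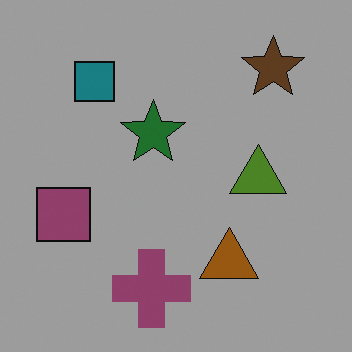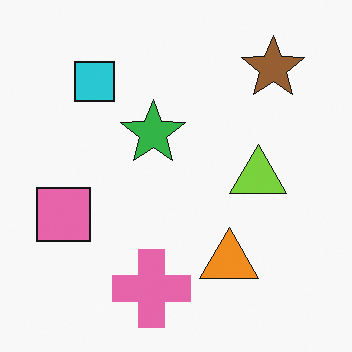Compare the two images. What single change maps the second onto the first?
Noticeably darkened.

Every pixel — background and shapes alike — is uniformly darkened.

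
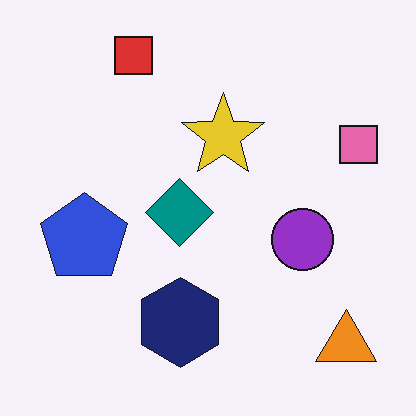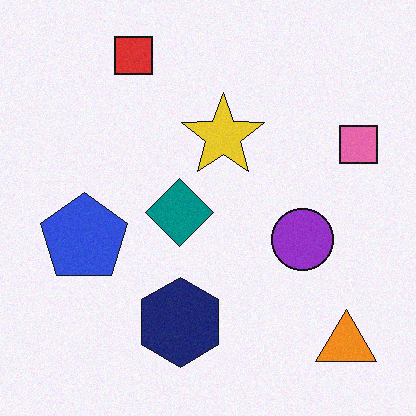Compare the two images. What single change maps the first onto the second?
The transformation is: degraded with subtle gaussian noise.

Random speckle covers the whole image, including the flat background.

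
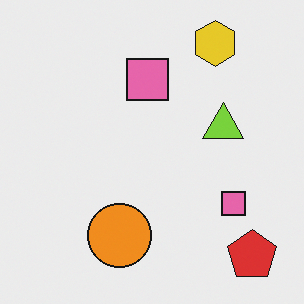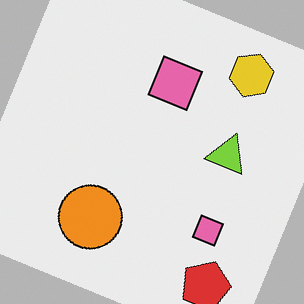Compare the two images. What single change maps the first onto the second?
Rotated clockwise by a moderate amount.

Every shape is tilted by the same angle and the image corners show triangular fill wedges — a whole-image rotation by a non-right angle.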